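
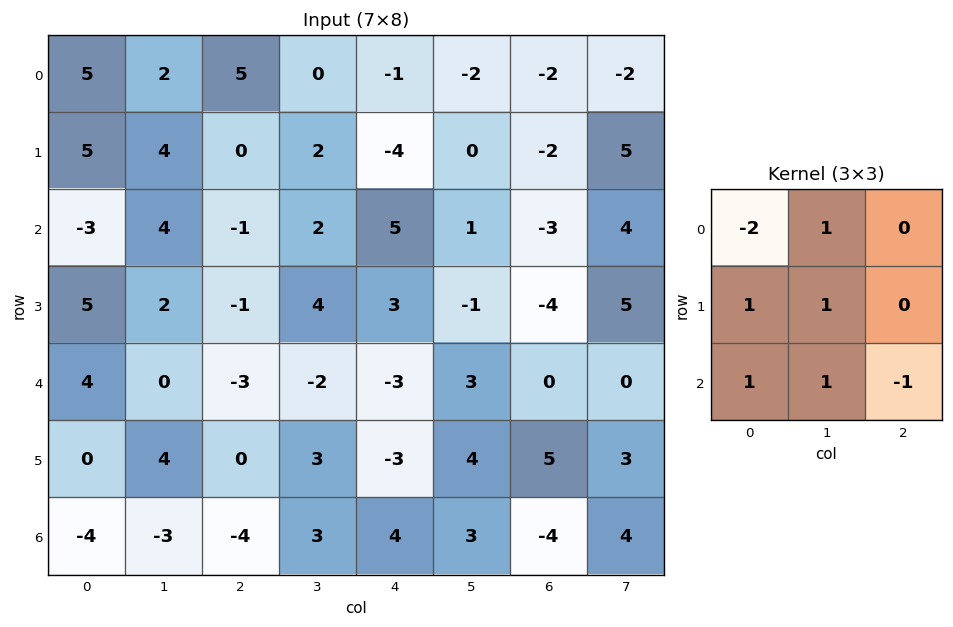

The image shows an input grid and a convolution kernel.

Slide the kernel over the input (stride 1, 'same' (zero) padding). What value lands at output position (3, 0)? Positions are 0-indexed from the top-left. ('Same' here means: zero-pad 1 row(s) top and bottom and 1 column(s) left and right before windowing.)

The receptive field on the zero-padded input at this output position is [0 -3 4 / 0 5 2 / 0 4 0]. Elementwise product with the kernel and sum: 0·-2 + -3·1 + 0·1 + 5·1 + 0·1 + 4·1 + 0·-1.

6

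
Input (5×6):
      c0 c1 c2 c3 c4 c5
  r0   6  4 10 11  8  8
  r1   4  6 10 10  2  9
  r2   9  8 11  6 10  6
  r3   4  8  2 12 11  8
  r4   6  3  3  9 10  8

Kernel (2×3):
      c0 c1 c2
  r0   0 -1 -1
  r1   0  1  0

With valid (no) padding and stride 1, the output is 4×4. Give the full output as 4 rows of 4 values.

Output[0,0]: The receptive field on the input at this output position is [6 4 10 / 4 6 10]. Elementwise product with the kernel and sum: 4·-1 + 10·-1 + 6·1.

-8 -11 -9 -14
-8 -9 -6 -1
-11 -15 -4 -5
-7 -11 -14 -9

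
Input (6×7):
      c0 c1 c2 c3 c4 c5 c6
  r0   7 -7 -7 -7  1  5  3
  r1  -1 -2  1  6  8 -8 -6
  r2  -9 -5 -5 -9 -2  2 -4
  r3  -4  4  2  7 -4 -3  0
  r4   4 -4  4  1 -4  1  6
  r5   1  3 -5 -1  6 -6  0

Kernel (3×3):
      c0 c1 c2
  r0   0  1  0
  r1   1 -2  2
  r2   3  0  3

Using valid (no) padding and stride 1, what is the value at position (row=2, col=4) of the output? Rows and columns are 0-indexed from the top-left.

The receptive field on the input at this output position is [-2 2 -4 / -4 -3 0 / -4 1 6]. Elementwise product with the kernel and sum: 2·1 + -4·1 + -3·-2 + 0·2 + -4·3 + 6·3.

10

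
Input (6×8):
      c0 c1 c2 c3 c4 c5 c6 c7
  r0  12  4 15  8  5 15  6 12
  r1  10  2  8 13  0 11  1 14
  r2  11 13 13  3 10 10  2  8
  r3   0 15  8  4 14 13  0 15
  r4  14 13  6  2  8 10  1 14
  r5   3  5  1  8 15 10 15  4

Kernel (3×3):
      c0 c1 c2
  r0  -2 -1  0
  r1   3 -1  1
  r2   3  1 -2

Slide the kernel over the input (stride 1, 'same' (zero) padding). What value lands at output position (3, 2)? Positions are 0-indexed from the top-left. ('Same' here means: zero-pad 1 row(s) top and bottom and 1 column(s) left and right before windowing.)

43

The receptive field on the zero-padded input at this output position is [13 13 3 / 15 8 4 / 13 6 2]. Elementwise product with the kernel and sum: 13·-2 + 13·-1 + 15·3 + 8·-1 + 4·1 + 13·3 + 6·1 + 2·-2.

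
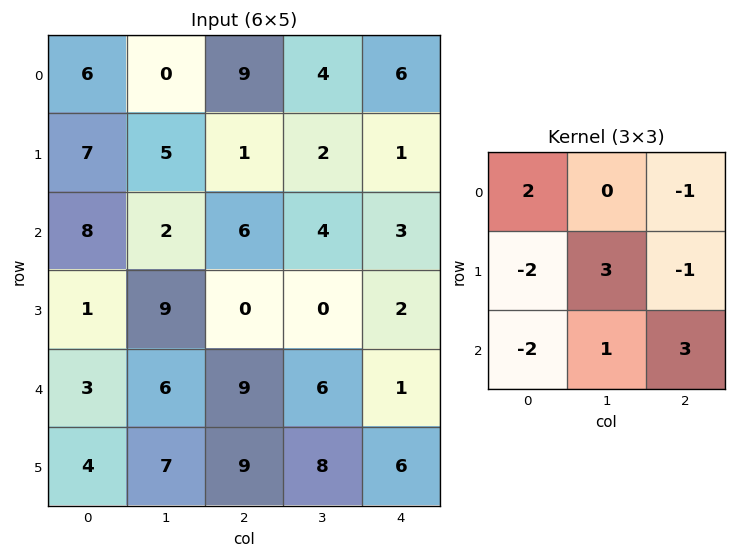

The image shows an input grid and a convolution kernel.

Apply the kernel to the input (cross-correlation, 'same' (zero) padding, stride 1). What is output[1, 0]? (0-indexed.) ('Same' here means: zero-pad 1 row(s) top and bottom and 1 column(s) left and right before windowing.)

30

The receptive field on the zero-padded input at this output position is [0 6 0 / 0 7 5 / 0 8 2]. Elementwise product with the kernel and sum: 0·2 + 0·-1 + 0·-2 + 7·3 + 5·-1 + 0·-2 + 8·1 + 2·3.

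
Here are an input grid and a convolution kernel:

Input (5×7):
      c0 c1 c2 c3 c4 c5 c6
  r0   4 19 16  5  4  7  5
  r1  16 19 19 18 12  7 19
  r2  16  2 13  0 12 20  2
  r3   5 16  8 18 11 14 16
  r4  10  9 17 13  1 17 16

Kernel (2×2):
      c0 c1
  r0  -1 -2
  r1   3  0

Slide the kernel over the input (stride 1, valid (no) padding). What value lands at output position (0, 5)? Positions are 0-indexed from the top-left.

4

The receptive field on the input at this output position is [7 5 / 7 19]. Elementwise product with the kernel and sum: 7·-1 + 5·-2 + 7·3.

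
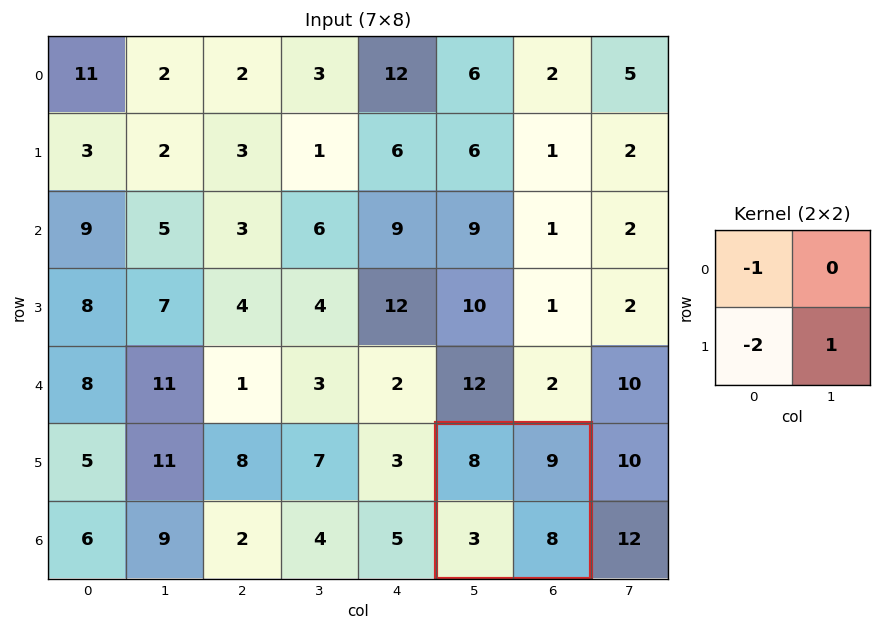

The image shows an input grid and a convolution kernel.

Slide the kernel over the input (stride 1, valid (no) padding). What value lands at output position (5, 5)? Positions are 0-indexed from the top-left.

The receptive field on the input at this output position is [8 9 / 3 8]. Elementwise product with the kernel and sum: 8·-1 + 3·-2 + 8·1.

-6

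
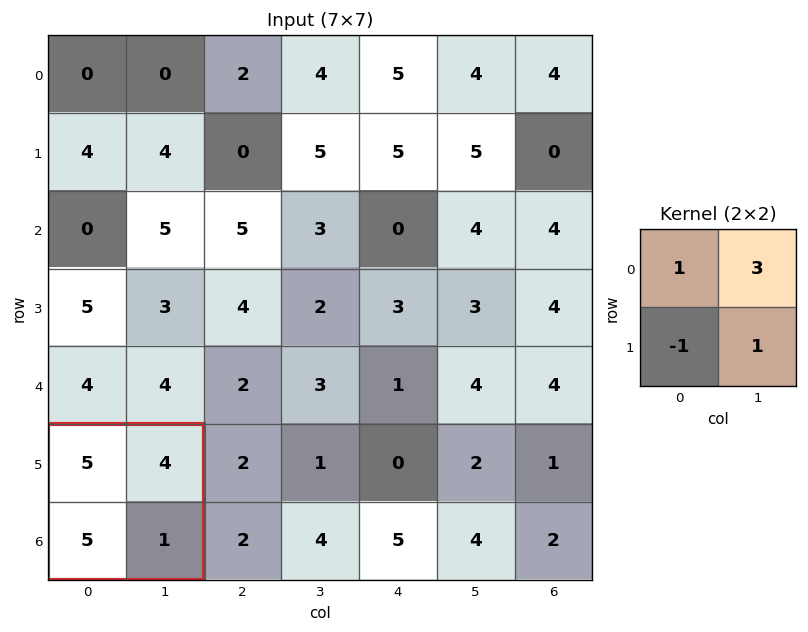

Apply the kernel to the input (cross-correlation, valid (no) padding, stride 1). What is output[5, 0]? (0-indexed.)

13

The receptive field on the input at this output position is [5 4 / 5 1]. Elementwise product with the kernel and sum: 5·1 + 4·3 + 5·-1 + 1·1.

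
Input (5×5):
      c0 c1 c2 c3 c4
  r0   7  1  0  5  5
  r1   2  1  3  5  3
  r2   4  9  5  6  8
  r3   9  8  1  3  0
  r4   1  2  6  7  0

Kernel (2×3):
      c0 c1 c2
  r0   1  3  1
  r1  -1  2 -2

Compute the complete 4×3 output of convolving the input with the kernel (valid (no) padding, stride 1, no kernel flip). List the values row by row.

4 1 21
12 4 12
41 18 36
25 10 18

Output[0,0]: The receptive field on the input at this output position is [7 1 0 / 2 1 3]. Elementwise product with the kernel and sum: 7·1 + 1·3 + 0·1 + 2·-1 + 1·2 + 3·-2.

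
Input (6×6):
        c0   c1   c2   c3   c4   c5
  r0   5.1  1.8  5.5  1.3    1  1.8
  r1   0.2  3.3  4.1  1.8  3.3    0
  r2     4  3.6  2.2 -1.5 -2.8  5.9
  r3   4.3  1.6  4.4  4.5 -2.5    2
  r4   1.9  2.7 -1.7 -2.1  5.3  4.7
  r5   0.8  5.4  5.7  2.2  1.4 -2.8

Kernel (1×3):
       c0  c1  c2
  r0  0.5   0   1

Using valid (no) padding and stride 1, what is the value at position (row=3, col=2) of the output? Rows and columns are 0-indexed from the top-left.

-0.3

The receptive field on the input at this output position is [4.4 4.5 -2.5]. Elementwise product with the kernel and sum: 4.4·0.5 + -2.5·1.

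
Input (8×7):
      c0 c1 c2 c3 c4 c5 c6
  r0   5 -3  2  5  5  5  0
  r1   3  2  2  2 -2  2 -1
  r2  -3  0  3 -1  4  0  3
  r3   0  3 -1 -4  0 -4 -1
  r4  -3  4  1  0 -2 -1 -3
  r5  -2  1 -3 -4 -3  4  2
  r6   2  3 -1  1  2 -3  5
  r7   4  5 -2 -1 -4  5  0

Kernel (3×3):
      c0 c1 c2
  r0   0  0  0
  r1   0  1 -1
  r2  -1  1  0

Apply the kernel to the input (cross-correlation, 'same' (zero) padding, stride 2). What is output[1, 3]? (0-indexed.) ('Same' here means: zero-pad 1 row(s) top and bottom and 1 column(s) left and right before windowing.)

6

The receptive field on the zero-padded input at this output position is [2 -1 0 / 0 3 0 / -4 -1 0]. Elementwise product with the kernel and sum: 3·1 + 0·-1 + -4·-1 + -1·1.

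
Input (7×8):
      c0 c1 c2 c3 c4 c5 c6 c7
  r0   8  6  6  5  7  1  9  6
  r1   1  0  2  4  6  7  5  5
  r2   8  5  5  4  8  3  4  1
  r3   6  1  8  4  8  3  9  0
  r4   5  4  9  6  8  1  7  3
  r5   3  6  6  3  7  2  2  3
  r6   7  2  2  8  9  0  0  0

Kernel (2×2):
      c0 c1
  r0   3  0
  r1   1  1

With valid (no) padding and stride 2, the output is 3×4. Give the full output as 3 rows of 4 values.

25 24 34 37
31 27 35 21
24 36 33 26

Output[0,0]: The receptive field on the input at this output position is [8 6 / 1 0]. Elementwise product with the kernel and sum: 8·3 + 1·1 + 0·1.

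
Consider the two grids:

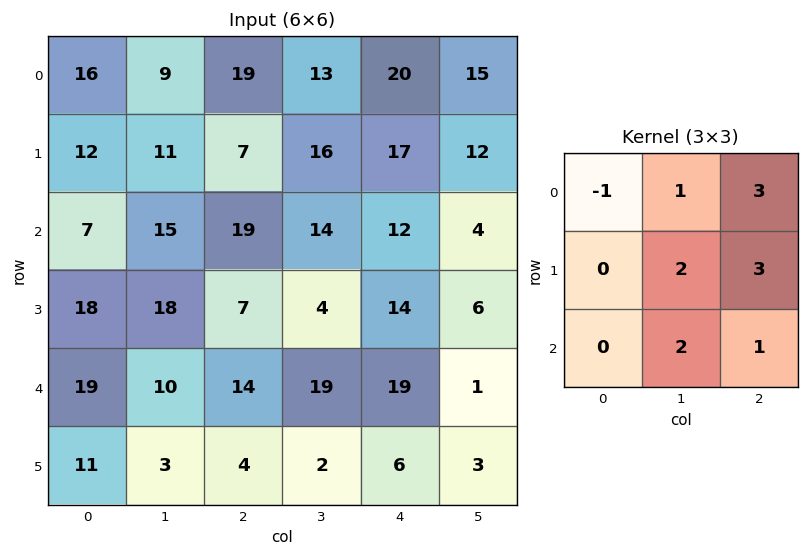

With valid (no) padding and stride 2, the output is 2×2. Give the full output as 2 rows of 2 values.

Output[0,0]: The receptive field on the input at this output position is [16 9 19 / 12 11 7 / 7 15 19]. Elementwise product with the kernel and sum: 16·-1 + 9·1 + 19·3 + 11·2 + 7·3 + 15·2 + 19·1.
Output[0,1]: The receptive field on the input at this output position is [19 13 20 / 7 16 17 / 19 14 12]. Elementwise product with the kernel and sum: 19·-1 + 13·1 + 20·3 + 16·2 + 17·3 + 14·2 + 12·1.

142 177
156 138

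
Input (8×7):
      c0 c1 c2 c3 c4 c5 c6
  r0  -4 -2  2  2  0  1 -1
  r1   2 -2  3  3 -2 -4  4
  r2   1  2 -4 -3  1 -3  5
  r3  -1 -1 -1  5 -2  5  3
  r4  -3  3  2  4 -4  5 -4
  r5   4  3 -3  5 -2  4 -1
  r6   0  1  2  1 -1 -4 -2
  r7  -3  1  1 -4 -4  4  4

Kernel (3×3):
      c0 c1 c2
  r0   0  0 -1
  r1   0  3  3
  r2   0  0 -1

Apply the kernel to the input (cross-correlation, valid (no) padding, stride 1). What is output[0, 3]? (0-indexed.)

The receptive field on the input at this output position is [2 0 1 / 3 -2 -4 / -3 1 -3]. Elementwise product with the kernel and sum: 1·-1 + -2·3 + -4·3 + -3·-1.

-16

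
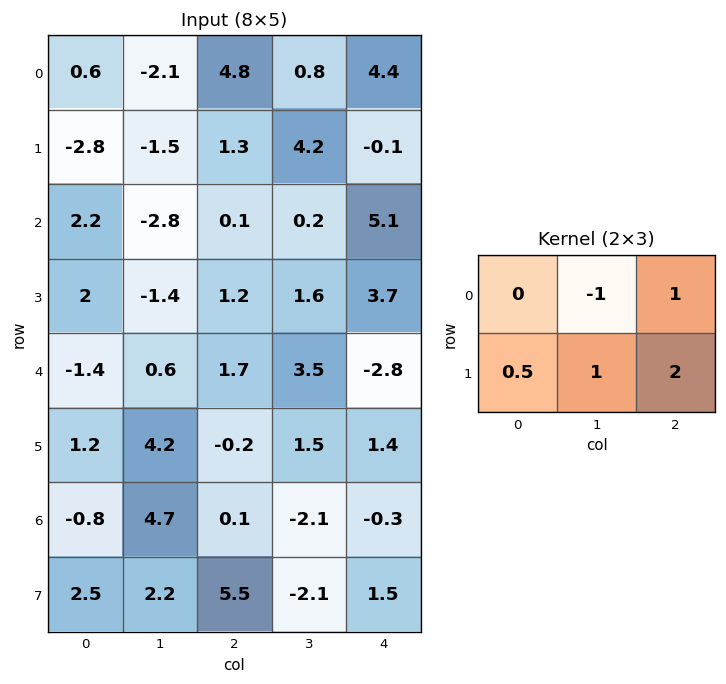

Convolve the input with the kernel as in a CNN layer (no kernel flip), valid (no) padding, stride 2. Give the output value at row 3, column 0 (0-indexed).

The receptive field on the input at this output position is [-0.8 4.7 0.1 / 2.5 2.2 5.5]. Elementwise product with the kernel and sum: 4.7·-1 + 0.1·1 + 2.5·0.5 + 2.2·1 + 5.5·2.

9.85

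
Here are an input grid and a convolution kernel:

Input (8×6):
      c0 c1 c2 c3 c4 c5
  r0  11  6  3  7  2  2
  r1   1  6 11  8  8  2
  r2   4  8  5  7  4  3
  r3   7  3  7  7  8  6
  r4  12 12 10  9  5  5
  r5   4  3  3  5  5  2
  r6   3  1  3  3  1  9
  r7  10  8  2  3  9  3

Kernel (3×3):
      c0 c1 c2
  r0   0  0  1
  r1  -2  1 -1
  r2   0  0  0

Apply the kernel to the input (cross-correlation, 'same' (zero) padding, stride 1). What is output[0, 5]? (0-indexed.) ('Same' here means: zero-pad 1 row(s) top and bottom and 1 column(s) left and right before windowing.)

-2

The receptive field on the zero-padded input at this output position is [0 0 0 / 2 2 0 / 8 2 0]. Elementwise product with the kernel and sum: 0·1 + 2·-2 + 2·1 + 0·-1.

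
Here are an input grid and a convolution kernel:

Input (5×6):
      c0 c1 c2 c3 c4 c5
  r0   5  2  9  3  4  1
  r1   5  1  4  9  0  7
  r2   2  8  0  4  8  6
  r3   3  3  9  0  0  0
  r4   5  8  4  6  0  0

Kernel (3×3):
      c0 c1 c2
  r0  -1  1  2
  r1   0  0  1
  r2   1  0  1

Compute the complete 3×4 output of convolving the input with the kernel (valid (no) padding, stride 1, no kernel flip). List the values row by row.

Output[0,0]: The receptive field on the input at this output position is [5 2 9 / 5 1 4 / 2 8 0]. Elementwise product with the kernel and sum: 5·-1 + 2·1 + 9·2 + 4·1 + 2·1 + 0·1.
Output[0,1]: The receptive field on the input at this output position is [2 9 3 / 1 4 9 / 8 0 4]. Elementwise product with the kernel and sum: 2·-1 + 9·1 + 3·2 + 9·1 + 8·1 + 4·1.

21 34 10 20
16 28 22 11
24 14 24 22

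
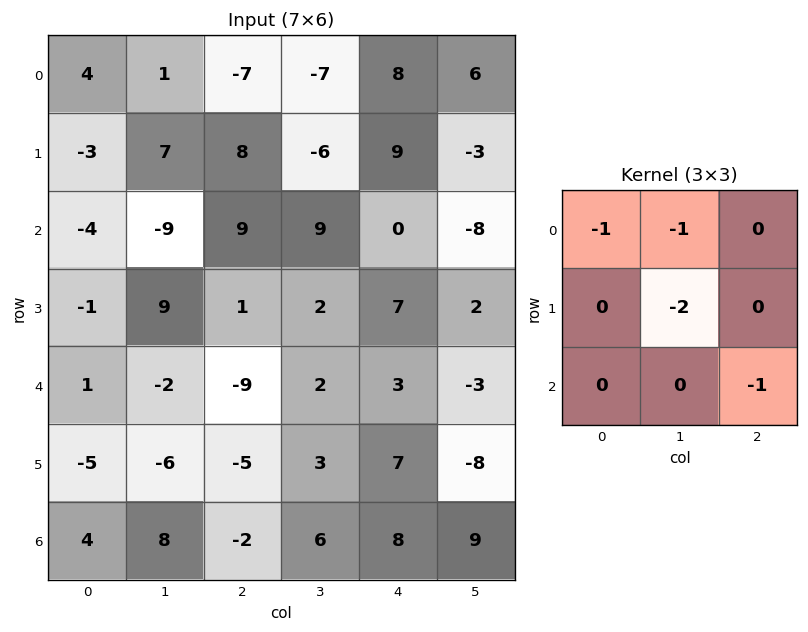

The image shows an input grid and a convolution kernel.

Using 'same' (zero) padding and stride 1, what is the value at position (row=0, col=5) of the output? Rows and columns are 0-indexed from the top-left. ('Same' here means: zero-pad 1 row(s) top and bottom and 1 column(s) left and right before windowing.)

-12

The receptive field on the zero-padded input at this output position is [0 0 0 / 8 6 0 / 9 -3 0]. Elementwise product with the kernel and sum: 0·-1 + 0·-1 + 6·-2 + 0·-1.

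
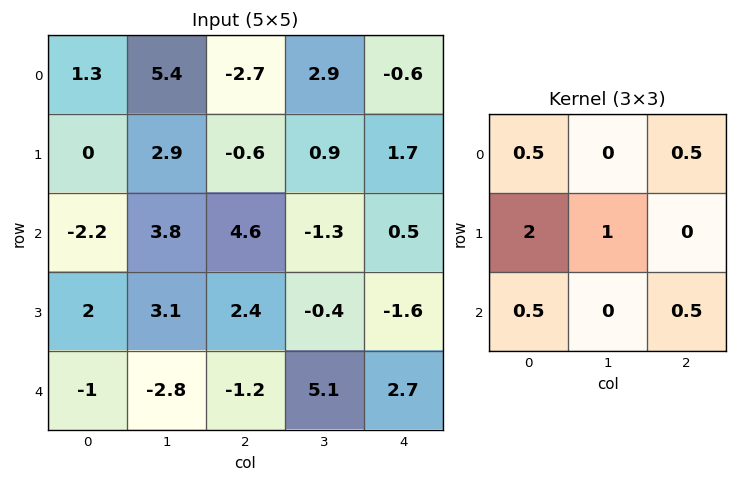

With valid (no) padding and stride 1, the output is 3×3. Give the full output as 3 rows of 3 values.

3.4 10.6 0.6
1.3 15.45 8.85
7.2 11 7.7

Output[0,0]: The receptive field on the input at this output position is [1.3 5.4 -2.7 / 0 2.9 -0.6 / -2.2 3.8 4.6]. Elementwise product with the kernel and sum: 1.3·0.5 + -2.7·0.5 + 0·2 + 2.9·1 + -2.2·0.5 + 4.6·0.5.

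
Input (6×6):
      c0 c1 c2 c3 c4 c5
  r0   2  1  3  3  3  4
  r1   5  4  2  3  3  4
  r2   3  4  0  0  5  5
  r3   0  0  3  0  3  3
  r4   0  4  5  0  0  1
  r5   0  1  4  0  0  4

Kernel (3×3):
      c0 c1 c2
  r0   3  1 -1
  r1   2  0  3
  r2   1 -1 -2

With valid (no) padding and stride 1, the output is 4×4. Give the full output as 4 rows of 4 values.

19 24 12 11
17 16 18 14
8 11 15 7
3 8 20 -5

Output[0,0]: The receptive field on the input at this output position is [2 1 3 / 5 4 2 / 3 4 0]. Elementwise product with the kernel and sum: 2·3 + 1·1 + 3·-1 + 5·2 + 2·3 + 3·1 + 4·-1 + 0·-2.
Output[0,1]: The receptive field on the input at this output position is [1 3 3 / 4 2 3 / 4 0 0]. Elementwise product with the kernel and sum: 1·3 + 3·1 + 3·-1 + 4·2 + 3·3 + 4·1 + 0·-1 + 0·-2.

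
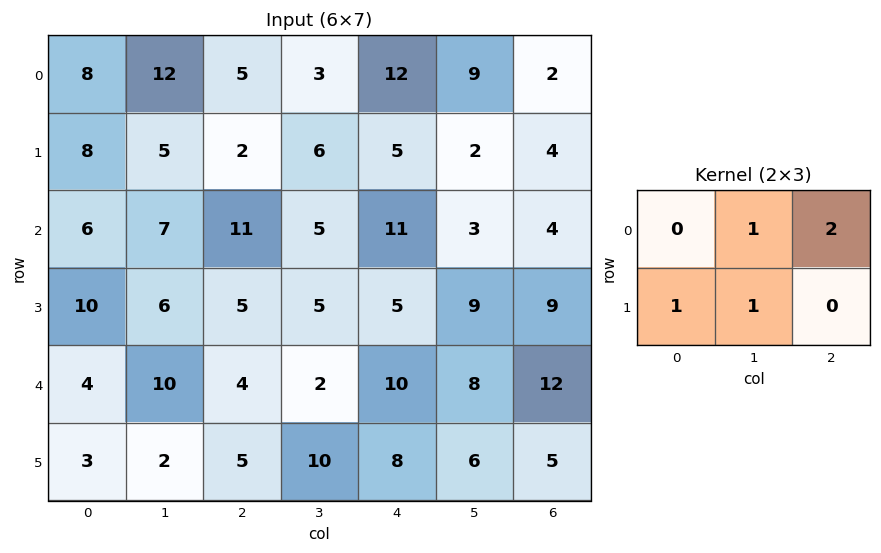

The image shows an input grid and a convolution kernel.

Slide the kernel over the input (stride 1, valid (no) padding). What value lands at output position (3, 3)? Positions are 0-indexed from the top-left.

The receptive field on the input at this output position is [5 5 9 / 2 10 8]. Elementwise product with the kernel and sum: 5·1 + 9·2 + 2·1 + 10·1.

35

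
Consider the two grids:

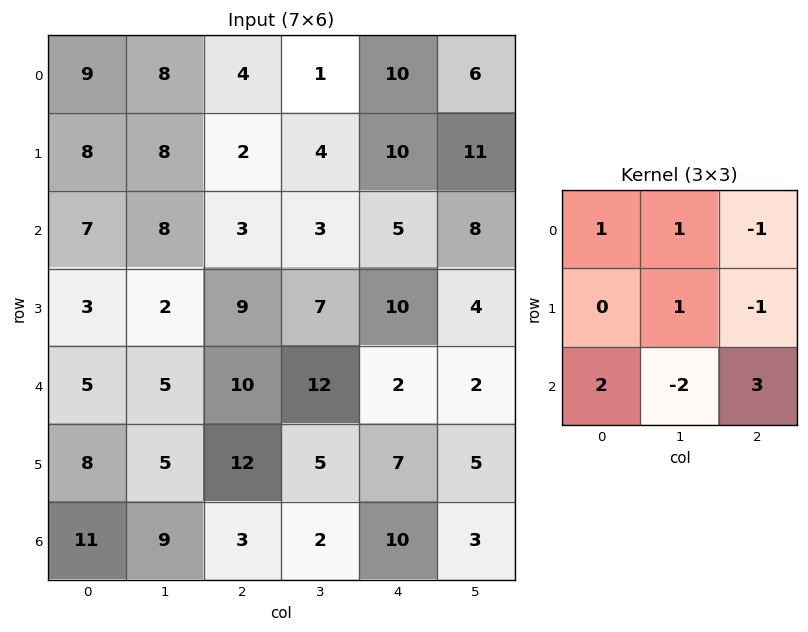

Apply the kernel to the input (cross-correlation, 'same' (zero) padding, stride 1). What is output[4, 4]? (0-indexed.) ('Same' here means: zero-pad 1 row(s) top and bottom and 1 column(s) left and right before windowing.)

24

The receptive field on the zero-padded input at this output position is [7 10 4 / 12 2 2 / 5 7 5]. Elementwise product with the kernel and sum: 7·1 + 10·1 + 4·-1 + 2·1 + 2·-1 + 5·2 + 7·-2 + 5·3.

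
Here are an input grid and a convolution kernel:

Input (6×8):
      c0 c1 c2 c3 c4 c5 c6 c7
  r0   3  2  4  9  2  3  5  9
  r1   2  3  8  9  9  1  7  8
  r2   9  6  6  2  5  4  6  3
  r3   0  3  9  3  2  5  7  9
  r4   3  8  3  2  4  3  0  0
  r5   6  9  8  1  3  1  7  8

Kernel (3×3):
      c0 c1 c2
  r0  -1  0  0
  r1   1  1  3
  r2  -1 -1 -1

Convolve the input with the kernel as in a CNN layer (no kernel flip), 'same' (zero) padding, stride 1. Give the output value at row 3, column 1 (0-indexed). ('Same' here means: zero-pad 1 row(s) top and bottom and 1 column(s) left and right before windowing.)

The receptive field on the zero-padded input at this output position is [9 6 6 / 0 3 9 / 3 8 3]. Elementwise product with the kernel and sum: 9·-1 + 0·1 + 3·1 + 9·3 + 3·-1 + 8·-1 + 3·-1.

7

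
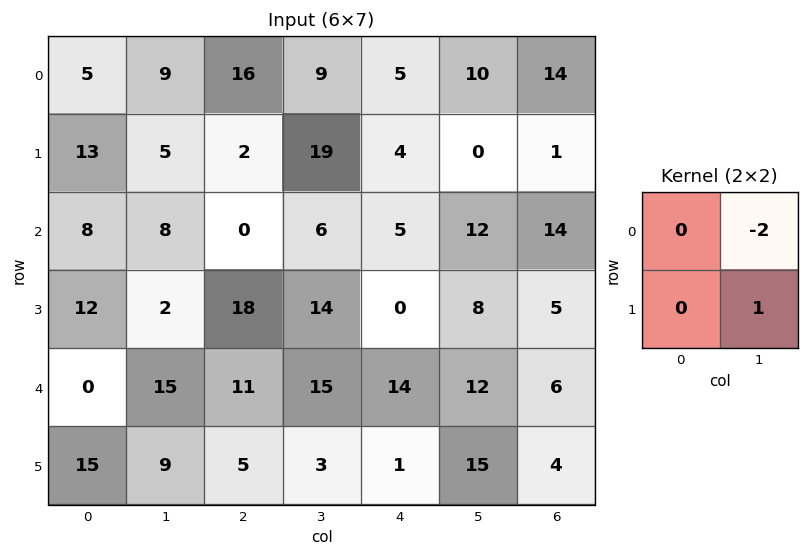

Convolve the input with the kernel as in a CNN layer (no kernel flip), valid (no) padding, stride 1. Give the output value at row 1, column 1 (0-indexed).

The receptive field on the input at this output position is [5 2 / 8 0]. Elementwise product with the kernel and sum: 2·-2 + 0·1.

-4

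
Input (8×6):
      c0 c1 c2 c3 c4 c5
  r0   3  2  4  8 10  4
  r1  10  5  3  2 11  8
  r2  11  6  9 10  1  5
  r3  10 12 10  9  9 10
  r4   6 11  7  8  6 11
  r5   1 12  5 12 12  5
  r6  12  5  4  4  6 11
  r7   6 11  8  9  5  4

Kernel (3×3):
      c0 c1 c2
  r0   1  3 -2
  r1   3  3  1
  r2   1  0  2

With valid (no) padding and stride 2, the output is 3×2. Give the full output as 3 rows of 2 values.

78 45
107 122
89 98

Output[0,0]: The receptive field on the input at this output position is [3 2 4 / 10 5 3 / 11 6 9]. Elementwise product with the kernel and sum: 3·1 + 2·3 + 4·-2 + 10·3 + 5·3 + 3·1 + 11·1 + 9·2.
Output[0,1]: The receptive field on the input at this output position is [4 8 10 / 3 2 11 / 9 10 1]. Elementwise product with the kernel and sum: 4·1 + 8·3 + 10·-2 + 3·3 + 2·3 + 11·1 + 9·1 + 1·2.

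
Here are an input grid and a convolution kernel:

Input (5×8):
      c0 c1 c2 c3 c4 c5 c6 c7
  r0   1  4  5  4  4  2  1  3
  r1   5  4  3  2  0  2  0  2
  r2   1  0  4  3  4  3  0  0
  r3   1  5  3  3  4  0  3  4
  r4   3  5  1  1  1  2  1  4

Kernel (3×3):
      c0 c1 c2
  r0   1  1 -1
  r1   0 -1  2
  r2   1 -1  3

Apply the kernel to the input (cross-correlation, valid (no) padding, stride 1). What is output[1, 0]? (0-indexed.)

19

The receptive field on the input at this output position is [5 4 3 / 1 0 4 / 1 5 3]. Elementwise product with the kernel and sum: 5·1 + 4·1 + 3·-1 + 0·-1 + 4·2 + 1·1 + 5·-1 + 3·3.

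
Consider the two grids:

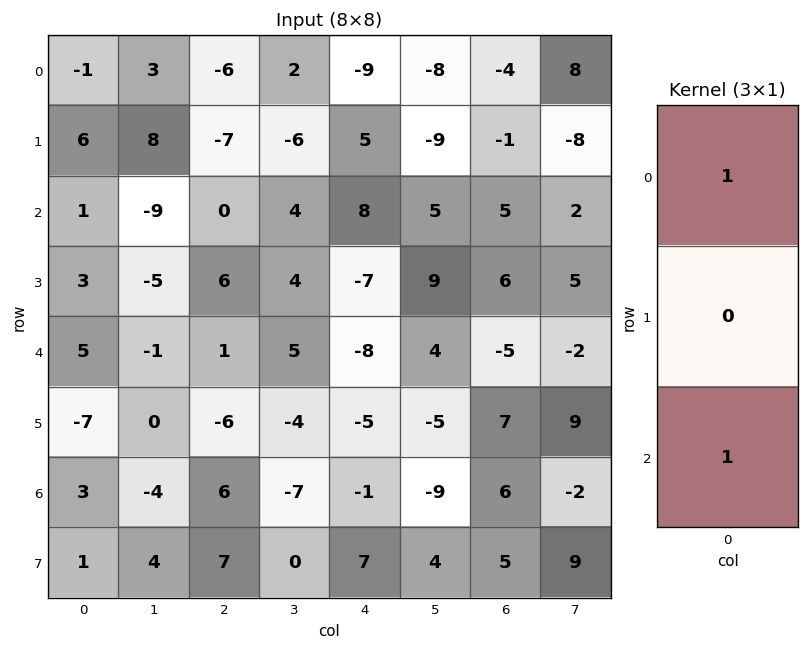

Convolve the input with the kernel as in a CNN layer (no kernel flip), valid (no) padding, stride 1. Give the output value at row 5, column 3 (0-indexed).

The receptive field on the input at this output position is [-4 / -7 / 0]. Elementwise product with the kernel and sum: -4·1 + 0·1.

-4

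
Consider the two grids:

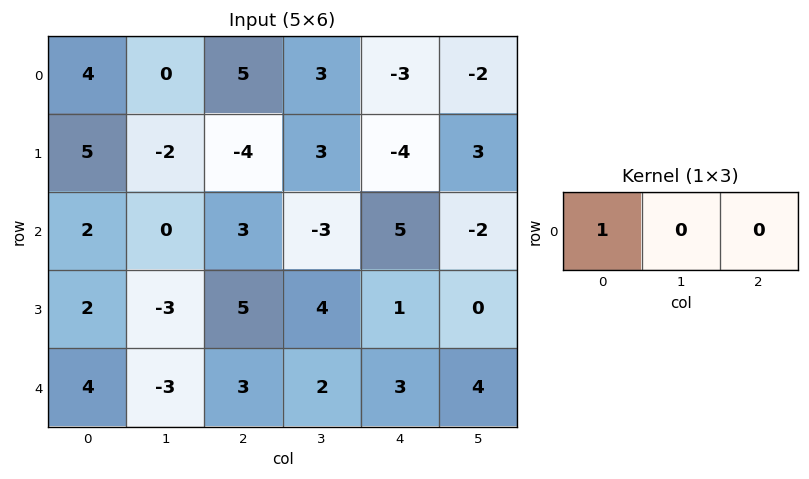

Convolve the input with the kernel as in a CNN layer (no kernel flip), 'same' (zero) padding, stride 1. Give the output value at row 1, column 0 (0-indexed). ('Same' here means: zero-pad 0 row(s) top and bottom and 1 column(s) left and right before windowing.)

0

The receptive field on the zero-padded input at this output position is [0 5 -2]. Elementwise product with the kernel and sum: 0·1.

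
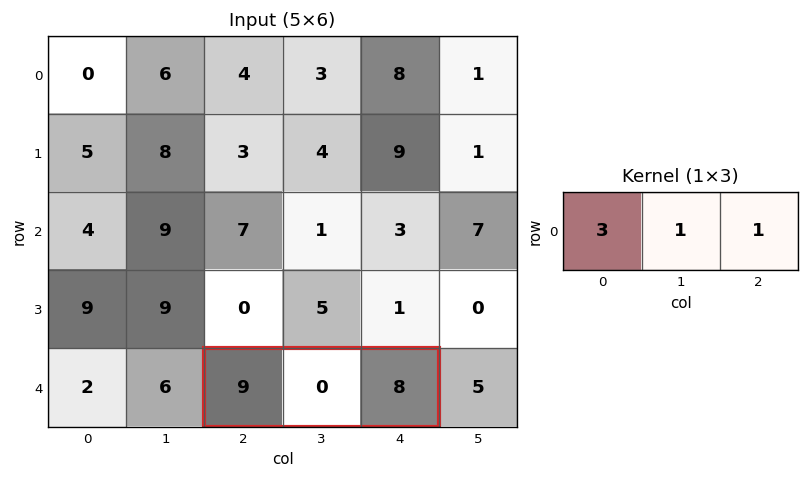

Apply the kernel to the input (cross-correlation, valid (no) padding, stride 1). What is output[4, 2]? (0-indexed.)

35

The receptive field on the input at this output position is [9 0 8]. Elementwise product with the kernel and sum: 9·3 + 0·1 + 8·1.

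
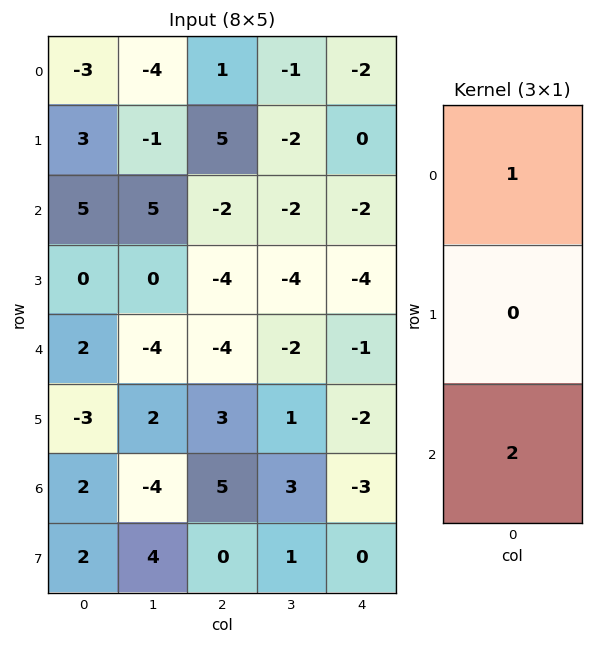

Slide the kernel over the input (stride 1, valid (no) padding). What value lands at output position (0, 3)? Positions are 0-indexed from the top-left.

-5

The receptive field on the input at this output position is [-1 / -2 / -2]. Elementwise product with the kernel and sum: -1·1 + -2·2.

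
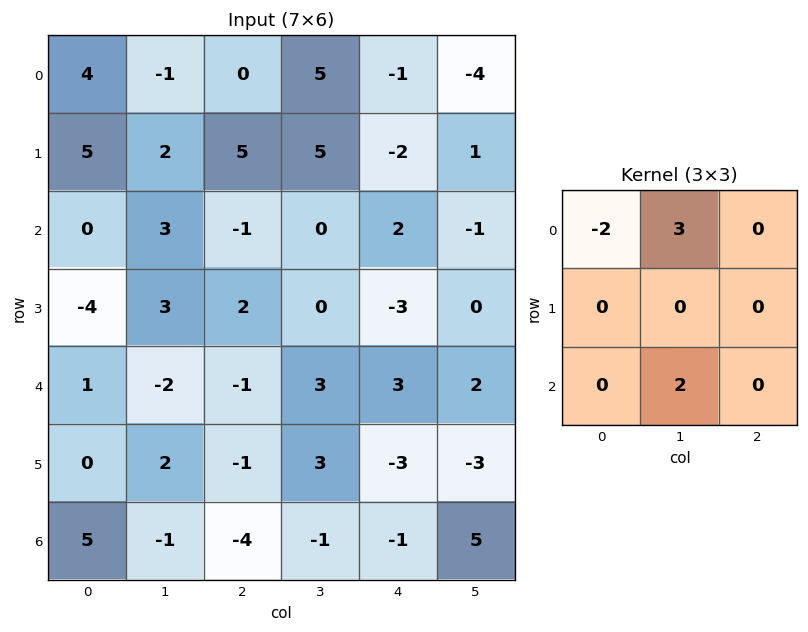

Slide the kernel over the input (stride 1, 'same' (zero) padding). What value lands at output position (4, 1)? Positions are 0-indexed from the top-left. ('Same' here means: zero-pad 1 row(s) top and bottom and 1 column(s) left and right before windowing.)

21

The receptive field on the zero-padded input at this output position is [-4 3 2 / 1 -2 -1 / 0 2 -1]. Elementwise product with the kernel and sum: -4·-2 + 3·3 + 2·2.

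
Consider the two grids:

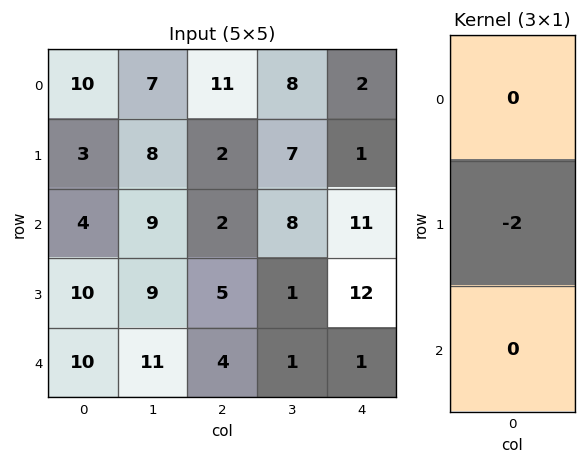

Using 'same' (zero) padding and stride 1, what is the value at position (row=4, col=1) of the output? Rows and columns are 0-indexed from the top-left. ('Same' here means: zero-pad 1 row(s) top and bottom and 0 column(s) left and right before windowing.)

The receptive field on the zero-padded input at this output position is [9 / 11 / 0]. Elementwise product with the kernel and sum: 11·-2.

-22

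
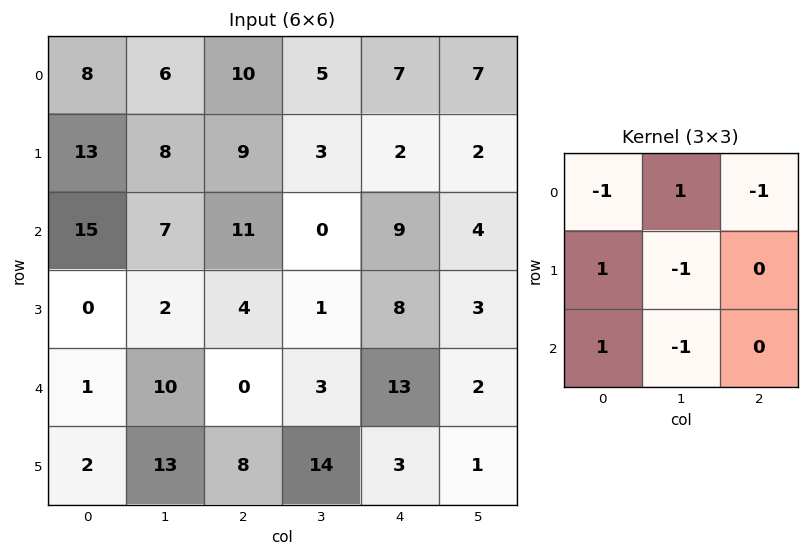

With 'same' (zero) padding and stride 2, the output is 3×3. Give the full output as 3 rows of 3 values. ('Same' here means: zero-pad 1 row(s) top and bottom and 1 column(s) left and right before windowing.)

-21 -5 -1
-10 -8 -19
-5 16 5

Output[0,0]: The receptive field on the zero-padded input at this output position is [0 0 0 / 0 8 6 / 0 13 8]. Elementwise product with the kernel and sum: 0·-1 + 0·1 + 0·-1 + 0·1 + 8·-1 + 0·1 + 13·-1.
Output[0,1]: The receptive field on the zero-padded input at this output position is [0 0 0 / 6 10 5 / 8 9 3]. Elementwise product with the kernel and sum: 0·-1 + 0·1 + 0·-1 + 6·1 + 10·-1 + 8·1 + 9·-1.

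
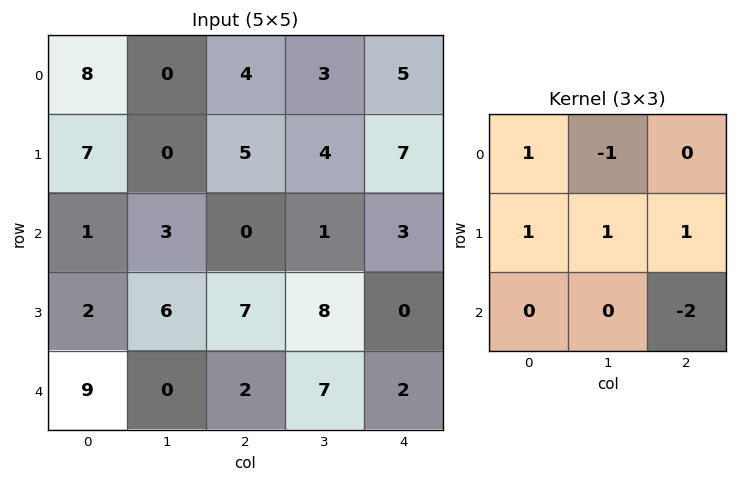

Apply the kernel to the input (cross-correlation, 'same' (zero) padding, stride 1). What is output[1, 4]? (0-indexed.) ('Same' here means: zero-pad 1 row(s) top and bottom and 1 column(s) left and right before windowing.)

9

The receptive field on the zero-padded input at this output position is [3 5 0 / 4 7 0 / 1 3 0]. Elementwise product with the kernel and sum: 3·1 + 5·-1 + 4·1 + 7·1 + 0·1 + 0·-2.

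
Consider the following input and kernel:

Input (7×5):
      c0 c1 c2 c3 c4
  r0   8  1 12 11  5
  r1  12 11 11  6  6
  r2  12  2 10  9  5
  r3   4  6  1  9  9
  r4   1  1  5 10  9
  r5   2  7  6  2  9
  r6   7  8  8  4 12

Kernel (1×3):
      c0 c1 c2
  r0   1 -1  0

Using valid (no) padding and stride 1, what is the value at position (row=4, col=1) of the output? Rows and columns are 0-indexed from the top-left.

The receptive field on the input at this output position is [1 5 10]. Elementwise product with the kernel and sum: 1·1 + 5·-1.

-4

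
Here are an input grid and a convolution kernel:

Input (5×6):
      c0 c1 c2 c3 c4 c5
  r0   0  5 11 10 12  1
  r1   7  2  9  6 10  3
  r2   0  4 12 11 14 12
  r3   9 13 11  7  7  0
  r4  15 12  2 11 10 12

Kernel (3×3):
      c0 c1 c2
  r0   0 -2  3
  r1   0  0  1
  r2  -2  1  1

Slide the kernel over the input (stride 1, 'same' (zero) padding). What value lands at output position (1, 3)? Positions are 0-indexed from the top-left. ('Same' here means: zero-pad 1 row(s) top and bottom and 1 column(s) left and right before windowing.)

The receptive field on the zero-padded input at this output position is [11 10 12 / 9 6 10 / 12 11 14]. Elementwise product with the kernel and sum: 10·-2 + 12·3 + 10·1 + 12·-2 + 11·1 + 14·1.

27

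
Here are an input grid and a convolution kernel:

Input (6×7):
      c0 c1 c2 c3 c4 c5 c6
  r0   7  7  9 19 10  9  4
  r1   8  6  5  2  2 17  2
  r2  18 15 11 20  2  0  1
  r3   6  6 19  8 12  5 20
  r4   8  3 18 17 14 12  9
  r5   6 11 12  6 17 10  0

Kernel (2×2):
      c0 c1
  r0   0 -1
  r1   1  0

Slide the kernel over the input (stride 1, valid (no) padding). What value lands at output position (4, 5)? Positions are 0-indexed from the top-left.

The receptive field on the input at this output position is [12 9 / 10 0]. Elementwise product with the kernel and sum: 9·-1 + 10·1.

1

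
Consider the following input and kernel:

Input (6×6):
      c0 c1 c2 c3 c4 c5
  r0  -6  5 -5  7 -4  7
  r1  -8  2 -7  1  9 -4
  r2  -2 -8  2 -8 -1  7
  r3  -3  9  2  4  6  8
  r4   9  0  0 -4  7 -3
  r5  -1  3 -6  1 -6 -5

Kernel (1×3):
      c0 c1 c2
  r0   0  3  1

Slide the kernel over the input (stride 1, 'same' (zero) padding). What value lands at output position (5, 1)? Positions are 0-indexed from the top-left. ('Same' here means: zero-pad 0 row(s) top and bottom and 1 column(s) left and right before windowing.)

3

The receptive field on the zero-padded input at this output position is [-1 3 -6]. Elementwise product with the kernel and sum: 3·3 + -6·1.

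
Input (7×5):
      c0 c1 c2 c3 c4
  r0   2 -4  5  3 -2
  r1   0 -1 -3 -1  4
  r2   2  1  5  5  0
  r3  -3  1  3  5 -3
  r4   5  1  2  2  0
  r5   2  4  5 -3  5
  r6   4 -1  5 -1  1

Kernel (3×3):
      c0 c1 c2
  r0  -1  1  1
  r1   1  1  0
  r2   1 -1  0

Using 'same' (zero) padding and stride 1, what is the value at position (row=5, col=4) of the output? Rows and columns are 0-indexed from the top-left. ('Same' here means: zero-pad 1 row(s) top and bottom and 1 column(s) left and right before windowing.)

The receptive field on the zero-padded input at this output position is [2 0 0 / -3 5 0 / -1 1 0]. Elementwise product with the kernel and sum: 2·-1 + 0·1 + 0·1 + -3·1 + 5·1 + -1·1 + 1·-1.

-2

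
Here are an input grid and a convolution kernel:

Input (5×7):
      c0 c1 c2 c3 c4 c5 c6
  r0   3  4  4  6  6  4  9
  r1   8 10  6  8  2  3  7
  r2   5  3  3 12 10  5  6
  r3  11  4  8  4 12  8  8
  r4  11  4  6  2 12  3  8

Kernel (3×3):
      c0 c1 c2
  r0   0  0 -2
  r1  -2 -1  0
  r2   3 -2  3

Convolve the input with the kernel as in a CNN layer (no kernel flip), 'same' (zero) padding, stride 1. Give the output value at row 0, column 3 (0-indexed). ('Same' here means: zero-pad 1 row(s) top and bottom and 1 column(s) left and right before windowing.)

The receptive field on the zero-padded input at this output position is [0 0 0 / 4 6 6 / 6 8 2]. Elementwise product with the kernel and sum: 0·-2 + 4·-2 + 6·-1 + 6·3 + 8·-2 + 2·3.

-6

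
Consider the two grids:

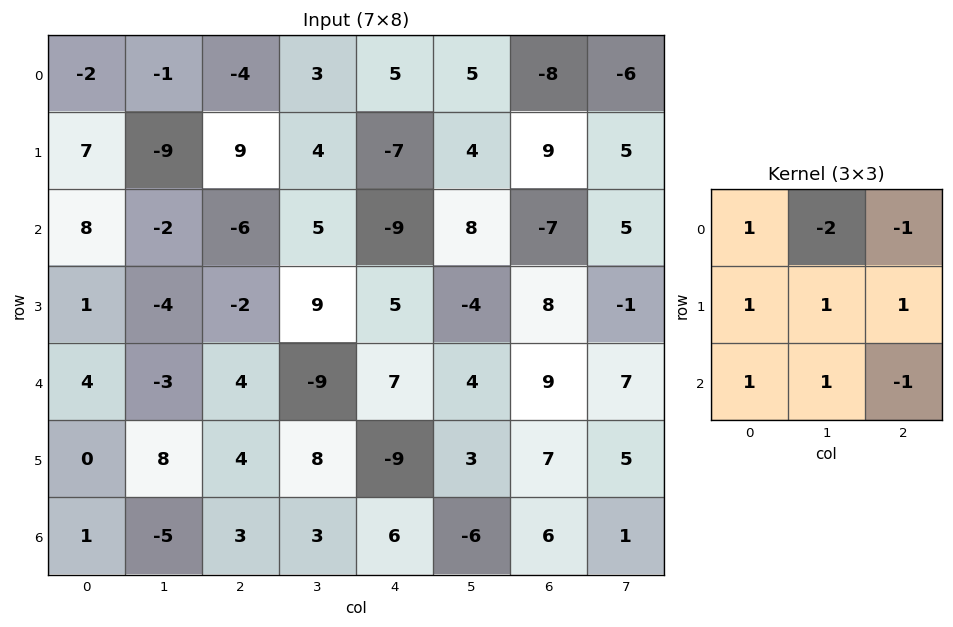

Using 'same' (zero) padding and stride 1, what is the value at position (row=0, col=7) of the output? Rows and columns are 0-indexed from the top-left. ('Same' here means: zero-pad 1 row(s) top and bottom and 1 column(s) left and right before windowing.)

The receptive field on the zero-padded input at this output position is [0 0 0 / -8 -6 0 / 9 5 0]. Elementwise product with the kernel and sum: 0·1 + 0·-2 + 0·-1 + -8·1 + -6·1 + 0·1 + 9·1 + 5·1 + 0·-1.

0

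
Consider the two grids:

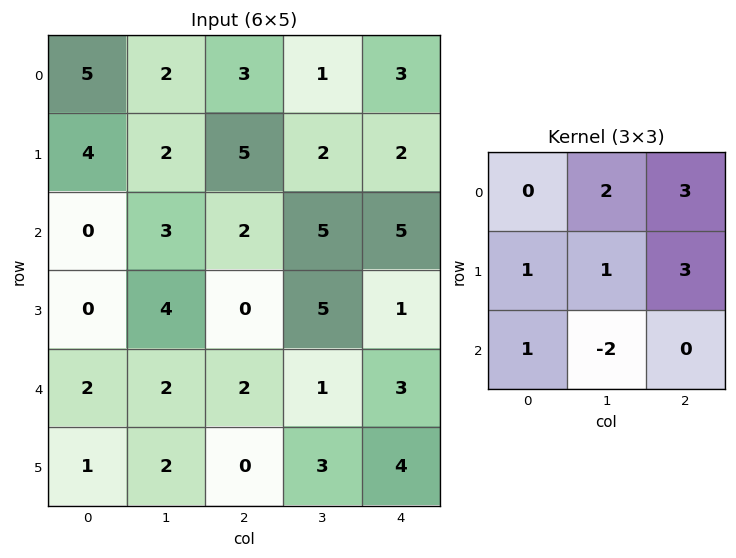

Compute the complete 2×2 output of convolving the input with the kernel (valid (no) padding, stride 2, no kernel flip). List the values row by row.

28 16
14 33

Output[0,0]: The receptive field on the input at this output position is [5 2 3 / 4 2 5 / 0 3 2]. Elementwise product with the kernel and sum: 2·2 + 3·3 + 4·1 + 2·1 + 5·3 + 0·1 + 3·-2.
Output[0,1]: The receptive field on the input at this output position is [3 1 3 / 5 2 2 / 2 5 5]. Elementwise product with the kernel and sum: 1·2 + 3·3 + 5·1 + 2·1 + 2·3 + 2·1 + 5·-2.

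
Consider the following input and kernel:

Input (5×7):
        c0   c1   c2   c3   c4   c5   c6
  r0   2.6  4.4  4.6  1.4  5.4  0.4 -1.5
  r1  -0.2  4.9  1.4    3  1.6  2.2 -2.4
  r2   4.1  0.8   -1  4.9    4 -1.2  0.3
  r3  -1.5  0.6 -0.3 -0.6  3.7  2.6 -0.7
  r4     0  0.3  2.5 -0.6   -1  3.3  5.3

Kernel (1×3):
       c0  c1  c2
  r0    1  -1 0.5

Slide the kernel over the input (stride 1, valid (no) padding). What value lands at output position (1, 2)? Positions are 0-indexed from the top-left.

The receptive field on the input at this output position is [1.4 3 1.6]. Elementwise product with the kernel and sum: 1.4·1 + 3·-1 + 1.6·0.5.

-0.8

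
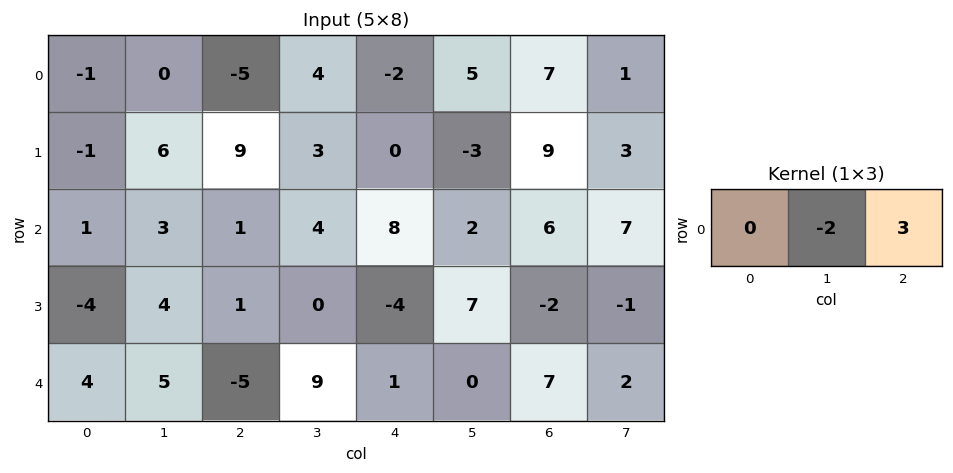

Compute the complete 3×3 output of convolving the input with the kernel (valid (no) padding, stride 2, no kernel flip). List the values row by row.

-15 -14 11
-3 16 14
-25 -15 21

Output[0,0]: The receptive field on the input at this output position is [-1 0 -5]. Elementwise product with the kernel and sum: 0·-2 + -5·3.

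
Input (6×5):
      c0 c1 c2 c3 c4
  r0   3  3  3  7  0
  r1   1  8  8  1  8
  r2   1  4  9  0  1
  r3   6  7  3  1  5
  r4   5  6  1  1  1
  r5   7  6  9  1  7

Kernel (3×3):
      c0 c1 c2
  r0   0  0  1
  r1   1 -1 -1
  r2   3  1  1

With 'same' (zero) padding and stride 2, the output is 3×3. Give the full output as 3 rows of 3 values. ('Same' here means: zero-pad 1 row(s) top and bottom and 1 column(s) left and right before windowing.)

3 26 18
16 21 7
9 33 10

Output[0,0]: The receptive field on the zero-padded input at this output position is [0 0 0 / 0 3 3 / 0 1 8]. Elementwise product with the kernel and sum: 0·1 + 0·1 + 3·-1 + 3·-1 + 0·3 + 1·1 + 8·1.
Output[0,1]: The receptive field on the zero-padded input at this output position is [0 0 0 / 3 3 7 / 8 8 1]. Elementwise product with the kernel and sum: 0·1 + 3·1 + 3·-1 + 7·-1 + 8·3 + 8·1 + 1·1.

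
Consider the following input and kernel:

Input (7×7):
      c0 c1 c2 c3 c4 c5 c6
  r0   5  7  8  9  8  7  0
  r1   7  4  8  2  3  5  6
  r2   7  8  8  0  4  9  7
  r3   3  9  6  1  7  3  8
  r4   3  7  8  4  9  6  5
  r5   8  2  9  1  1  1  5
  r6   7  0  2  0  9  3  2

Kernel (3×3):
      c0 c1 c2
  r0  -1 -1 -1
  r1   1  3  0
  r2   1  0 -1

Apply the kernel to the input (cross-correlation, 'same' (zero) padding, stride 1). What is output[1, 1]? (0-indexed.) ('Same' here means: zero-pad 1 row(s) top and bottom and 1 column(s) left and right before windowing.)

-2

The receptive field on the zero-padded input at this output position is [5 7 8 / 7 4 8 / 7 8 8]. Elementwise product with the kernel and sum: 5·-1 + 7·-1 + 8·-1 + 7·1 + 4·3 + 7·1 + 8·-1.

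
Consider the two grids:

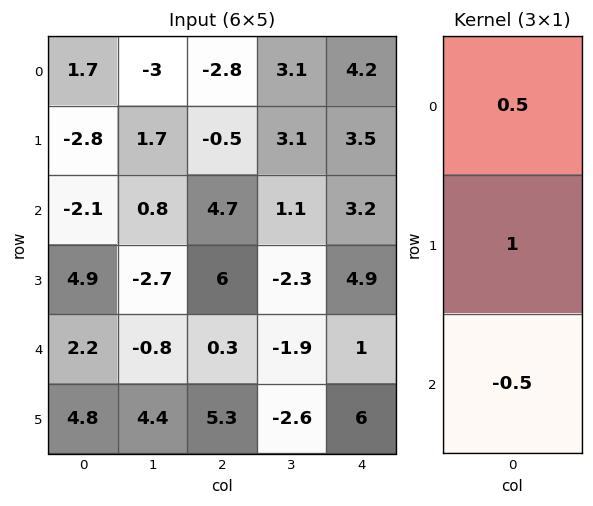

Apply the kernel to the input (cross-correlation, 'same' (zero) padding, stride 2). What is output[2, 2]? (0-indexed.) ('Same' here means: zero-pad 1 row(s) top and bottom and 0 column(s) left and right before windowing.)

The receptive field on the zero-padded input at this output position is [4.9 / 1 / 6]. Elementwise product with the kernel and sum: 4.9·0.5 + 1·1 + 6·-0.5.

0.45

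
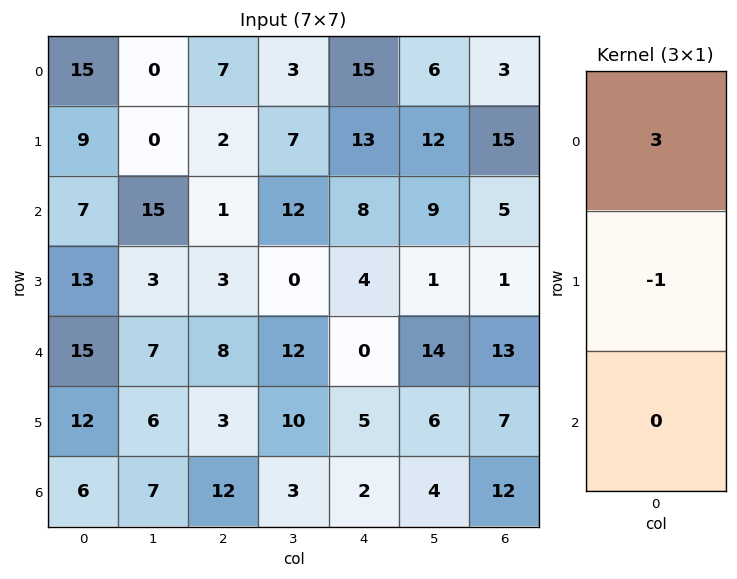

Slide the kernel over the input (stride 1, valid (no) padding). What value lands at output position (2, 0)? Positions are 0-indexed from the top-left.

8

The receptive field on the input at this output position is [7 / 13 / 15]. Elementwise product with the kernel and sum: 7·3 + 13·-1.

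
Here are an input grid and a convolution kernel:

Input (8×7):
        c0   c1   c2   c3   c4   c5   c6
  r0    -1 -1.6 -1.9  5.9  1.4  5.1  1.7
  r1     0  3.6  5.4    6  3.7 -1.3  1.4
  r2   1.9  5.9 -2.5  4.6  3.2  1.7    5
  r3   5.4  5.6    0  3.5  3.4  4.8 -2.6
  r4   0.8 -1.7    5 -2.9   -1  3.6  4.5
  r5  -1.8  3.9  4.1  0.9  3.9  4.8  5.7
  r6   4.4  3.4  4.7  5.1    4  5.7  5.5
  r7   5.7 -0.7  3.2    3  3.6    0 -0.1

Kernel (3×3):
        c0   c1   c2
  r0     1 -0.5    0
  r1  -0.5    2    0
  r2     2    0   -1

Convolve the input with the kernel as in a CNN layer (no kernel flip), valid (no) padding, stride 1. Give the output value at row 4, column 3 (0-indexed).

The receptive field on the input at this output position is [-2.9 -1 3.6 / 0.9 3.9 4.8 / 5.1 4 5.7]. Elementwise product with the kernel and sum: -2.9·1 + -1·-0.5 + 0.9·-0.5 + 3.9·2 + 5.1·2 + 5.7·-1.

9.45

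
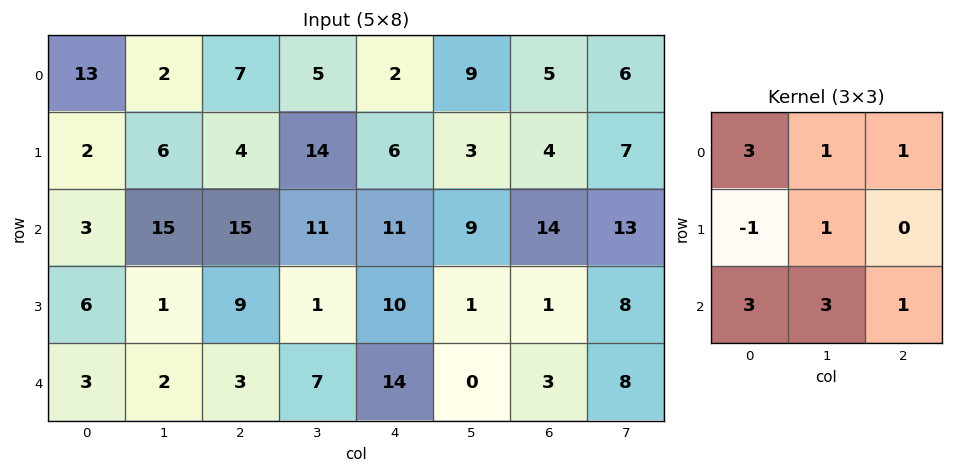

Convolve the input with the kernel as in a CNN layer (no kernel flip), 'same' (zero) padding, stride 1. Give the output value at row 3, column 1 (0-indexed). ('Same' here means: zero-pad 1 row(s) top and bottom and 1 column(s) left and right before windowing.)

52

The receptive field on the zero-padded input at this output position is [3 15 15 / 6 1 9 / 3 2 3]. Elementwise product with the kernel and sum: 3·3 + 15·1 + 15·1 + 6·-1 + 1·1 + 3·3 + 2·3 + 3·1.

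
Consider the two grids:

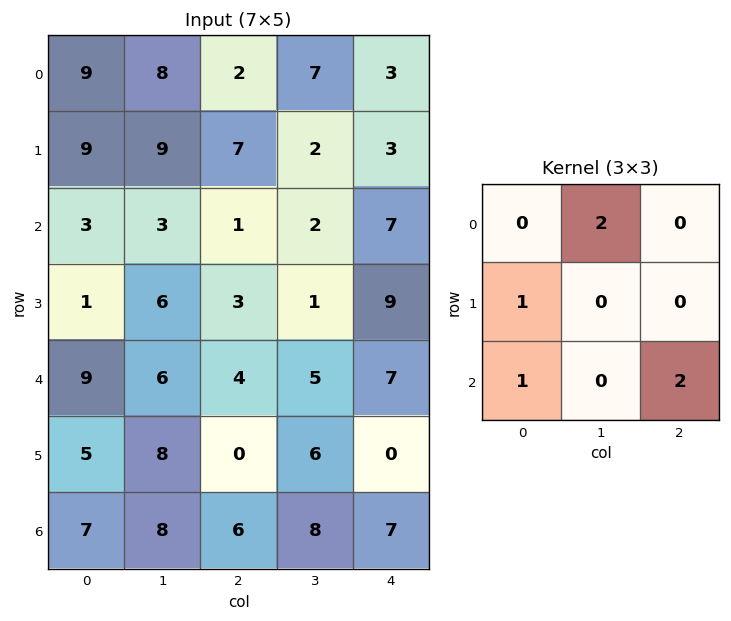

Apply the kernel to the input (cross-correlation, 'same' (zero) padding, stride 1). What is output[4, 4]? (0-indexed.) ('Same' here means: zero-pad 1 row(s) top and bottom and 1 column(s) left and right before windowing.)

29

The receptive field on the zero-padded input at this output position is [1 9 0 / 5 7 0 / 6 0 0]. Elementwise product with the kernel and sum: 9·2 + 5·1 + 6·1 + 0·2.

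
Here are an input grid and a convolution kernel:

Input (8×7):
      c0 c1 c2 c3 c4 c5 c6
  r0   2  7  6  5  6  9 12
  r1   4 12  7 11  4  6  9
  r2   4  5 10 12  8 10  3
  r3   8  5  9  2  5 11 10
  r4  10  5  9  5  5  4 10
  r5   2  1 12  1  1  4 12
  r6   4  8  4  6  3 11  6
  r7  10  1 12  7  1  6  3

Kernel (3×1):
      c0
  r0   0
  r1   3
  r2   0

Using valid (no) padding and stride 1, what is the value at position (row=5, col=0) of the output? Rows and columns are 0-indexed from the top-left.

The receptive field on the input at this output position is [2 / 4 / 10]. Elementwise product with the kernel and sum: 4·3.

12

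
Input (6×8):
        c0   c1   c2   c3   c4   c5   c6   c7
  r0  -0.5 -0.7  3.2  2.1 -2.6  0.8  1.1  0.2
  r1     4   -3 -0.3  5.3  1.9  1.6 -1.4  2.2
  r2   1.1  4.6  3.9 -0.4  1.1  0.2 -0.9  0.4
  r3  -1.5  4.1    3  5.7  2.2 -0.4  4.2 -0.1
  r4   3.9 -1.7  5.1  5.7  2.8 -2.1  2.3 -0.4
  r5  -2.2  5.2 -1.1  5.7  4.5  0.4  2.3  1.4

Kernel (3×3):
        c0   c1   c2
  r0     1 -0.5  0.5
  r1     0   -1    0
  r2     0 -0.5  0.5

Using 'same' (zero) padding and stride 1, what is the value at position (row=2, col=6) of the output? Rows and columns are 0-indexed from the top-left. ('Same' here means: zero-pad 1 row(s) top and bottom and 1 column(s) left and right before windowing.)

The receptive field on the zero-padded input at this output position is [1.6 -1.4 2.2 / 0.2 -0.9 0.4 / -0.4 4.2 -0.1]. Elementwise product with the kernel and sum: 1.6·1 + -1.4·-0.5 + 2.2·0.5 + -0.9·-1 + 4.2·-0.5 + -0.1·0.5.

2.15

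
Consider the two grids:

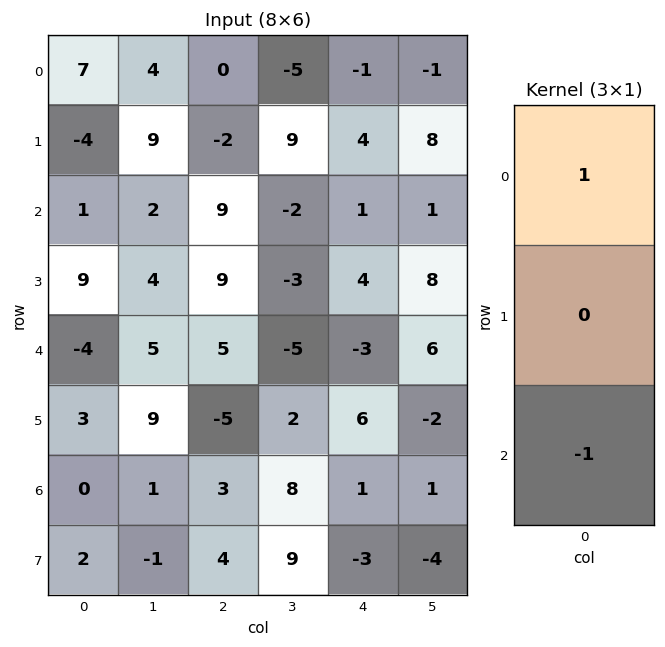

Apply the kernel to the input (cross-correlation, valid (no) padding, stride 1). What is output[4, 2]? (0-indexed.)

2

The receptive field on the input at this output position is [5 / -5 / 3]. Elementwise product with the kernel and sum: 5·1 + 3·-1.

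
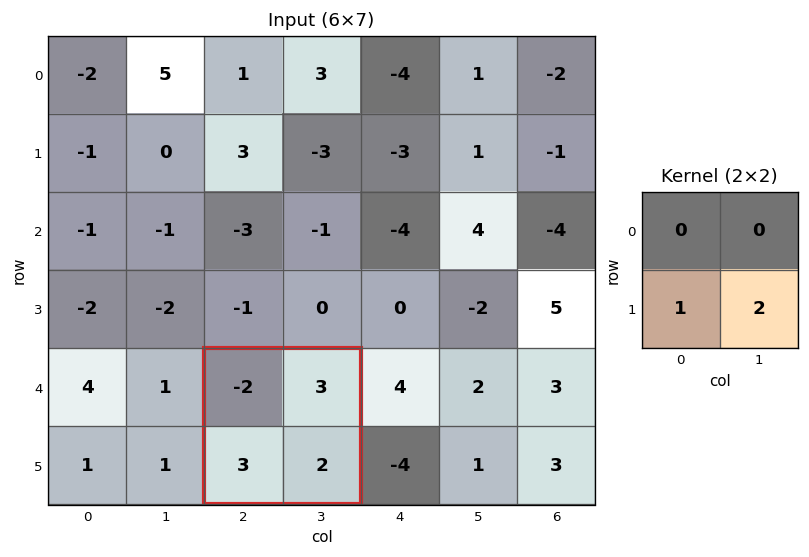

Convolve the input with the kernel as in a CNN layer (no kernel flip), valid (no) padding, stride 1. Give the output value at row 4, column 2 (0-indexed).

7

The receptive field on the input at this output position is [-2 3 / 3 2]. Elementwise product with the kernel and sum: 3·1 + 2·2.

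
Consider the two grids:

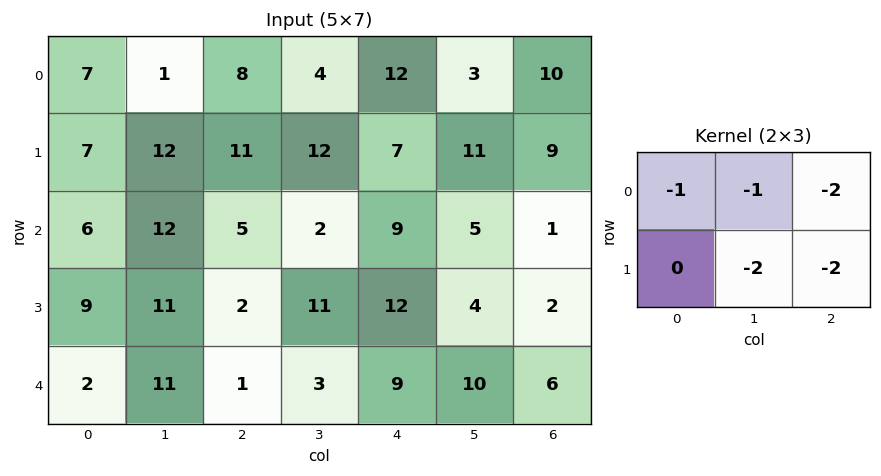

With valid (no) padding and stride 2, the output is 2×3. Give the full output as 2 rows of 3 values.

Output[0,0]: The receptive field on the input at this output position is [7 1 8 / 7 12 11]. Elementwise product with the kernel and sum: 7·-1 + 1·-1 + 8·-2 + 12·-2 + 11·-2.
Output[0,1]: The receptive field on the input at this output position is [8 4 12 / 11 12 7]. Elementwise product with the kernel and sum: 8·-1 + 4·-1 + 12·-2 + 12·-2 + 7·-2.

-70 -74 -75
-54 -71 -28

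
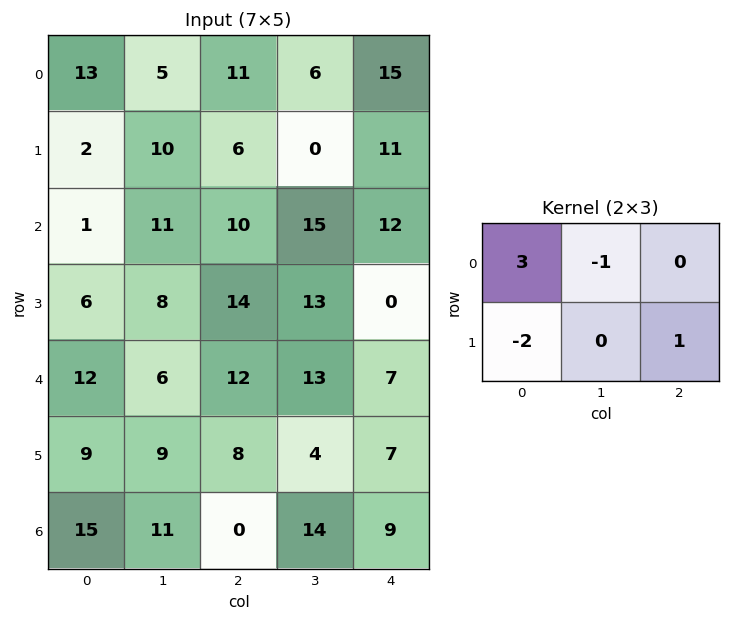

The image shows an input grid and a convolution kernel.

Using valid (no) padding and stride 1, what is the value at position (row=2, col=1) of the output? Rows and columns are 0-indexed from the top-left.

20

The receptive field on the input at this output position is [11 10 15 / 8 14 13]. Elementwise product with the kernel and sum: 11·3 + 10·-1 + 8·-2 + 13·1.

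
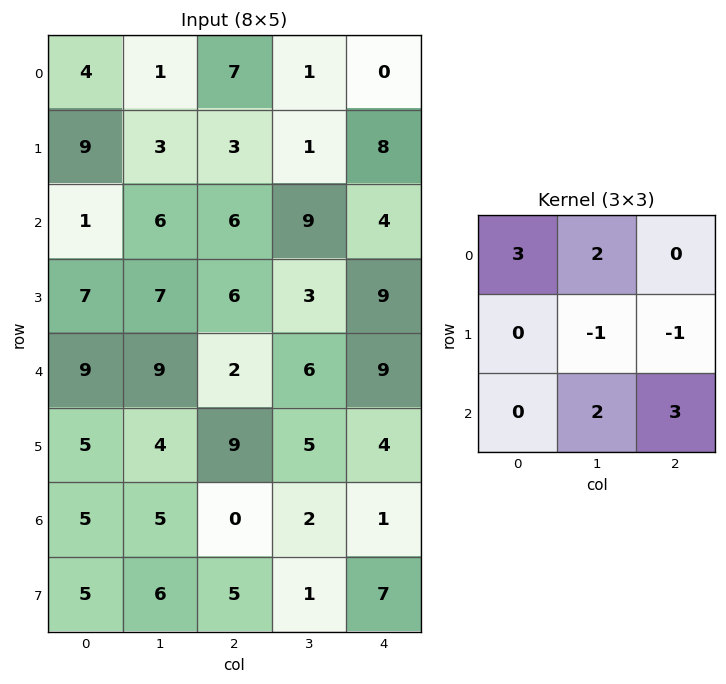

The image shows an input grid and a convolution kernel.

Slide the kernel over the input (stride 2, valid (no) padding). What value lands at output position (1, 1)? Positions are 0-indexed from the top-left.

The receptive field on the input at this output position is [6 9 4 / 6 3 9 / 2 6 9]. Elementwise product with the kernel and sum: 6·3 + 9·2 + 3·-1 + 9·-1 + 6·2 + 9·3.

63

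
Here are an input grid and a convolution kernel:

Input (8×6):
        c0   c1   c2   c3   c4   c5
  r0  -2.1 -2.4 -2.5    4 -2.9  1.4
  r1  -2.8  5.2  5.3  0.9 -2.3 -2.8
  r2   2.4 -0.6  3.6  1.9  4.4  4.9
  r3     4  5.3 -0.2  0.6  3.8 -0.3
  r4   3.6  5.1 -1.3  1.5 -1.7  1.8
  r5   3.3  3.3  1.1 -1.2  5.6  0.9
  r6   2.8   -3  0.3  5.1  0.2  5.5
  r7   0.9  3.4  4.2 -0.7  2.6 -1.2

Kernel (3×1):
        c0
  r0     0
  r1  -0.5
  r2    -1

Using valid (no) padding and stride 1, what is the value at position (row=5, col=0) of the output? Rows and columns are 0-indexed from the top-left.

-2.3

The receptive field on the input at this output position is [3.3 / 2.8 / 0.9]. Elementwise product with the kernel and sum: 2.8·-0.5 + 0.9·-1.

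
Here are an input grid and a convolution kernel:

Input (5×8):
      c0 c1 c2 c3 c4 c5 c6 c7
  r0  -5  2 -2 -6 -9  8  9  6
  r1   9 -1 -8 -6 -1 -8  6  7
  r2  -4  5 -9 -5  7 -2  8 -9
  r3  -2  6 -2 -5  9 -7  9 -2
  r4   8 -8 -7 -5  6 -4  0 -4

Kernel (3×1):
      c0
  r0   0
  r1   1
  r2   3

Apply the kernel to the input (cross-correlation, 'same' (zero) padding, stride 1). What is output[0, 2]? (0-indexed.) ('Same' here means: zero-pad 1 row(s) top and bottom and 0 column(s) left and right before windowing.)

-26

The receptive field on the zero-padded input at this output position is [0 / -2 / -8]. Elementwise product with the kernel and sum: -2·1 + -8·3.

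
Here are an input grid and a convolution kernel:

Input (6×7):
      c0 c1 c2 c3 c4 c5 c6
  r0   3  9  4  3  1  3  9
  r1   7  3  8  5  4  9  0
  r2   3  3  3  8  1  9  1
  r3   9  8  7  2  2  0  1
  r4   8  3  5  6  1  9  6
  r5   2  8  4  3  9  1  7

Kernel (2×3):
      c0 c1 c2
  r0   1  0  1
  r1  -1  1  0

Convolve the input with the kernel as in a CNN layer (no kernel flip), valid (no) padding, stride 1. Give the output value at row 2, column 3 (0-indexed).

The receptive field on the input at this output position is [8 1 9 / 2 2 0]. Elementwise product with the kernel and sum: 8·1 + 9·1 + 2·-1 + 2·1.

17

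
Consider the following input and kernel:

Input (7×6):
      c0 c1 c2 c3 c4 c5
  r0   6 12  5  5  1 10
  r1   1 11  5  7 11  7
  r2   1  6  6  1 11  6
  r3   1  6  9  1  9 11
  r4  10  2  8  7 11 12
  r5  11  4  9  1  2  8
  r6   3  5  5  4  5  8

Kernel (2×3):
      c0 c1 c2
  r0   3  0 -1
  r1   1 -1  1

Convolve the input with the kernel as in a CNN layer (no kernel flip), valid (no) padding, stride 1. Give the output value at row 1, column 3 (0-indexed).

The receptive field on the input at this output position is [7 11 7 / 1 11 6]. Elementwise product with the kernel and sum: 7·3 + 7·-1 + 1·1 + 11·-1 + 6·1.

10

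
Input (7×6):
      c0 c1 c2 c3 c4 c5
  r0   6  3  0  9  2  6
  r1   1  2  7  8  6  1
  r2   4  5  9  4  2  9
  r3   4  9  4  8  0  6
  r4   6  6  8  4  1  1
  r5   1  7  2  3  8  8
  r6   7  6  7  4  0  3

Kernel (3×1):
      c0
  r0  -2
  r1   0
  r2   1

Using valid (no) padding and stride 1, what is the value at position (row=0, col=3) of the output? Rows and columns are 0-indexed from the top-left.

The receptive field on the input at this output position is [9 / 8 / 4]. Elementwise product with the kernel and sum: 9·-2 + 4·1.

-14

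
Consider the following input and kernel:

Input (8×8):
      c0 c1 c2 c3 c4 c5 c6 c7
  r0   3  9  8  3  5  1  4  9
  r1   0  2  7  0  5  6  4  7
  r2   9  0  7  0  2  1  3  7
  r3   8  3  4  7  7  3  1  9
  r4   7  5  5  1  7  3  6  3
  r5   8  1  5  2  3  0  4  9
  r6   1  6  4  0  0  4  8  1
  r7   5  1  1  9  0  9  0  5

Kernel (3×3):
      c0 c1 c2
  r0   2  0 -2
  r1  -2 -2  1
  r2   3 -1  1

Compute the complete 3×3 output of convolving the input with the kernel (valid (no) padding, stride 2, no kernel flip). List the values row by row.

27 20 -8
7 16 3
-8 -3 4

Output[0,0]: The receptive field on the input at this output position is [3 9 8 / 0 2 7 / 9 0 7]. Elementwise product with the kernel and sum: 3·2 + 8·-2 + 0·-2 + 2·-2 + 7·1 + 9·3 + 0·-1 + 7·1.
Output[0,1]: The receptive field on the input at this output position is [8 3 5 / 7 0 5 / 7 0 2]. Elementwise product with the kernel and sum: 8·2 + 5·-2 + 7·-2 + 0·-2 + 5·1 + 7·3 + 0·-1 + 2·1.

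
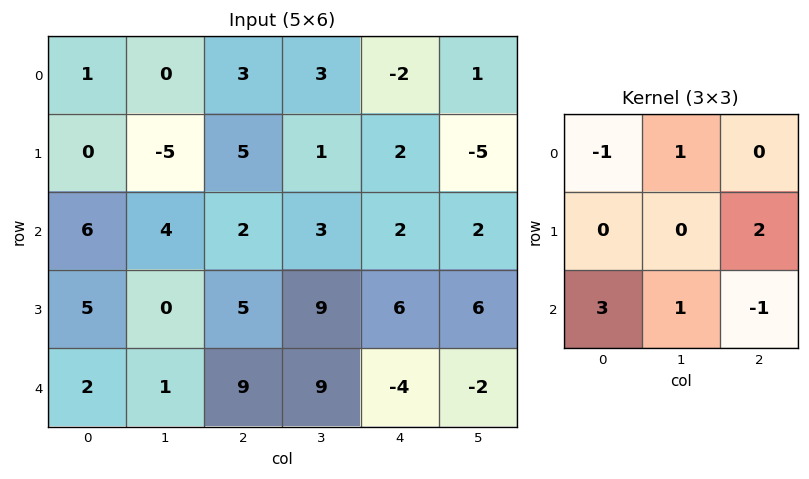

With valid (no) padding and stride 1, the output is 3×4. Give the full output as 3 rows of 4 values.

Output[0,0]: The receptive field on the input at this output position is [1 0 3 / 0 -5 5 / 6 4 2]. Elementwise product with the kernel and sum: 1·-1 + 0·1 + 5·2 + 6·3 + 4·1 + 2·-1.
Output[0,1]: The receptive field on the input at this output position is [0 3 3 / -5 5 1 / 4 2 3]. Elementwise product with the kernel and sum: 0·-1 + 3·1 + 1·2 + 4·3 + 2·1 + 3·-1.

29 16 11 -6
9 12 18 32
6 19 53 36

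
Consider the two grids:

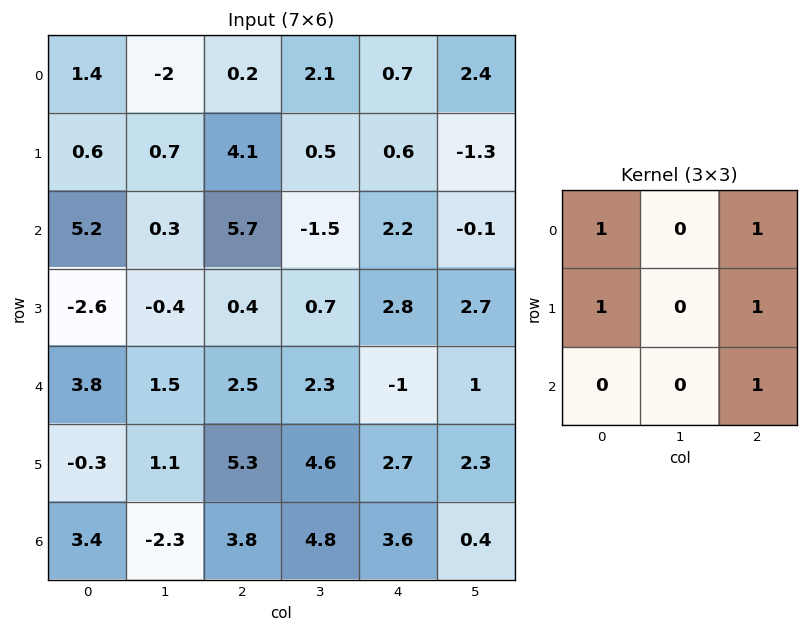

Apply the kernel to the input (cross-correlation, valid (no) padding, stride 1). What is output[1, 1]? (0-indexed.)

0.7

The receptive field on the input at this output position is [0.7 4.1 0.5 / 0.3 5.7 -1.5 / -0.4 0.4 0.7]. Elementwise product with the kernel and sum: 0.7·1 + 0.5·1 + 0.3·1 + -1.5·1 + 0.7·1.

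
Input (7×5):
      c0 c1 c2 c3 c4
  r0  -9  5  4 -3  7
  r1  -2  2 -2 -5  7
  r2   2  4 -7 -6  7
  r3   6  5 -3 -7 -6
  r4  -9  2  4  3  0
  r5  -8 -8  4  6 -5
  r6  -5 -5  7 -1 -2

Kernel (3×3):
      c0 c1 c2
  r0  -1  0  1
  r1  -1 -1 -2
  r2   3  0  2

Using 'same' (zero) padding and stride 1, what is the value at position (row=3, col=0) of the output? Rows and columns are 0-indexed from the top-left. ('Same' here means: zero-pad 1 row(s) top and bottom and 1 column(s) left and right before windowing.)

-8

The receptive field on the zero-padded input at this output position is [0 2 4 / 0 6 5 / 0 -9 2]. Elementwise product with the kernel and sum: 0·-1 + 4·1 + 0·-1 + 6·-1 + 5·-2 + 0·3 + 2·2.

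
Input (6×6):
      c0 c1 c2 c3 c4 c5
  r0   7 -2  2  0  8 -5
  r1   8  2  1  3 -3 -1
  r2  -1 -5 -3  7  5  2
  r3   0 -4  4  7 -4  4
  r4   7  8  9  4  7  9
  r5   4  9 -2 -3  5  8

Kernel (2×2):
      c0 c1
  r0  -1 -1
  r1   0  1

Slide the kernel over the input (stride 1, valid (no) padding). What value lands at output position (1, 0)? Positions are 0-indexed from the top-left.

The receptive field on the input at this output position is [8 2 / -1 -5]. Elementwise product with the kernel and sum: 8·-1 + 2·-1 + -5·1.

-15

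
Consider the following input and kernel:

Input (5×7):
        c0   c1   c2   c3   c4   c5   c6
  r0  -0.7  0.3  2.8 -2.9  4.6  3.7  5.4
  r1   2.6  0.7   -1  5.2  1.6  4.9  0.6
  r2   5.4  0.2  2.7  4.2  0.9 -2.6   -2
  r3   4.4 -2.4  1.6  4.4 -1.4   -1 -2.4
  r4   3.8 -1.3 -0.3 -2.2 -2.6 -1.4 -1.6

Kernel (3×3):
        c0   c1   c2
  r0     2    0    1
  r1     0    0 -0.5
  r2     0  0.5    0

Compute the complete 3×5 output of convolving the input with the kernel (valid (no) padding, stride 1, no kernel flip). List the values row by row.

Output[0,0]: The receptive field on the input at this output position is [-0.7 0.3 2.8 / 2.6 0.7 -1 / 5.4 0.2 2.7]. Elementwise product with the kernel and sum: -0.7·2 + 2.8·1 + -1·-0.5 + 0.2·0.5.
Output[0,1]: The receptive field on the input at this output position is [0.3 2.8 -2.9 / 0.7 -1 5.2 / 0.2 2.7 4.2]. Elementwise product with the kernel and sum: 0.3·2 + -2.9·1 + 5.2·-0.5 + 2.7·0.5.

2 -3.55 11.5 -4.1 13
1.65 5.3 1.35 15.9 4.3
12.05 2.25 5.9 5 0.3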